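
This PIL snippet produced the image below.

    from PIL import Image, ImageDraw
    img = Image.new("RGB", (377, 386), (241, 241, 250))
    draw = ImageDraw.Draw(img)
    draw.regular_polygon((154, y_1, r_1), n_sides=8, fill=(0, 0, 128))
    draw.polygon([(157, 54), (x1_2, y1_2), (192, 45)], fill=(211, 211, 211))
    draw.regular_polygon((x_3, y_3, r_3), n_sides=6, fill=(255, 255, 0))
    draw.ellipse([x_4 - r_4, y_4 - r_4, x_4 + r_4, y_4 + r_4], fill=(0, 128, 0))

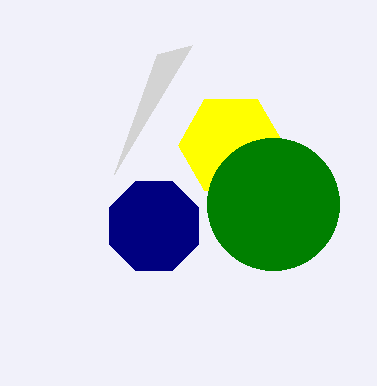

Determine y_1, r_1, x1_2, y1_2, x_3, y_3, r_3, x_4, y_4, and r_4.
y_1 = 226, r_1 = 48, x1_2 = 114, y1_2 = 174, x_3 = 231, y_3 = 145, r_3 = 53, x_4 = 273, y_4 = 204, r_4 = 66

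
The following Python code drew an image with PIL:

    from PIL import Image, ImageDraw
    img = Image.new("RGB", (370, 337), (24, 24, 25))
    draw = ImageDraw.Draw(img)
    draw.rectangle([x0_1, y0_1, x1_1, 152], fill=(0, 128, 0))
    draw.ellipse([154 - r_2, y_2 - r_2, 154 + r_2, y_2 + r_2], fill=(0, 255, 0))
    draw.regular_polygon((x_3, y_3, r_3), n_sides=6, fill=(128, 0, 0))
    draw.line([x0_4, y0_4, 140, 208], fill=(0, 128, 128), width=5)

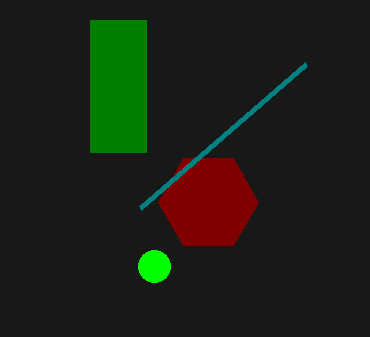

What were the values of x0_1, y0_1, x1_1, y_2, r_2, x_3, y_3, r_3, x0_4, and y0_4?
x0_1 = 90; y0_1 = 20; x1_1 = 146; y_2 = 266; r_2 = 16; x_3 = 208; y_3 = 202; r_3 = 50; x0_4 = 306; y0_4 = 64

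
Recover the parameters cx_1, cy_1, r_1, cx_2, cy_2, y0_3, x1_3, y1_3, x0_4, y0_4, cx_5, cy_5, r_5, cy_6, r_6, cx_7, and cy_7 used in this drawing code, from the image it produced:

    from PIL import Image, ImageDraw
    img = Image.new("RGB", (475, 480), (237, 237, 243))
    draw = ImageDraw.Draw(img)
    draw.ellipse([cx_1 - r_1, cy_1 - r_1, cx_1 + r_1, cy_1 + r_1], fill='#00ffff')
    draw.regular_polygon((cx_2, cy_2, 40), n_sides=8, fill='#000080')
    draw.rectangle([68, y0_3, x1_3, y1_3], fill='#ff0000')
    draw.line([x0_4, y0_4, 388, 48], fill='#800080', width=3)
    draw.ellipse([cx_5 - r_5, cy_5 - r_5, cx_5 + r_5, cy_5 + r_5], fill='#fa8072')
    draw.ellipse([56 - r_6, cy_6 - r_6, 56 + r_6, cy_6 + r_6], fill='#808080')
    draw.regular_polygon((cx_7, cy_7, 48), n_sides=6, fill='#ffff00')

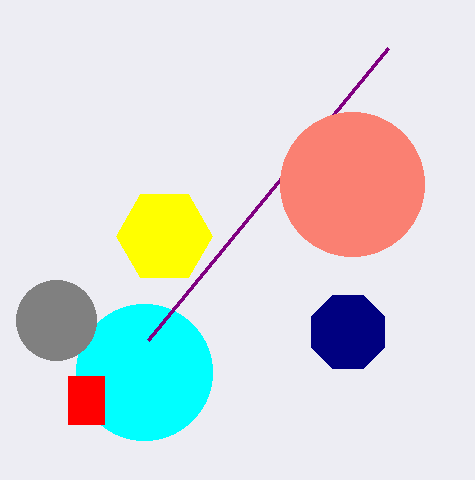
cx_1 = 144, cy_1 = 372, r_1 = 68, cx_2 = 348, cy_2 = 332, y0_3 = 376, x1_3 = 104, y1_3 = 424, x0_4 = 148, y0_4 = 340, cx_5 = 352, cy_5 = 184, r_5 = 72, cy_6 = 320, r_6 = 40, cx_7 = 164, cy_7 = 236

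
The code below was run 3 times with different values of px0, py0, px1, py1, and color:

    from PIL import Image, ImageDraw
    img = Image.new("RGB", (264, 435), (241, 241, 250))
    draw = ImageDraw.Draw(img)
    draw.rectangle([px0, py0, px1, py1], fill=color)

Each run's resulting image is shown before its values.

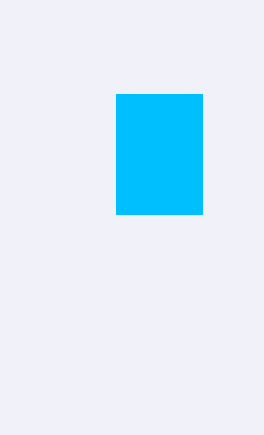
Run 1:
px0 = 116
py0 = 94
px1 = 202
py1 = 214
color = 'deepskyblue'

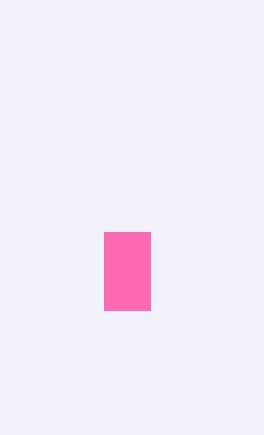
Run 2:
px0 = 104; py0 = 232; px1 = 150; py1 = 310; color = 'hotpink'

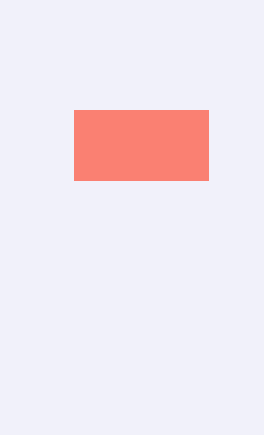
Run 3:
px0 = 74
py0 = 110
px1 = 208
py1 = 180
color = 'salmon'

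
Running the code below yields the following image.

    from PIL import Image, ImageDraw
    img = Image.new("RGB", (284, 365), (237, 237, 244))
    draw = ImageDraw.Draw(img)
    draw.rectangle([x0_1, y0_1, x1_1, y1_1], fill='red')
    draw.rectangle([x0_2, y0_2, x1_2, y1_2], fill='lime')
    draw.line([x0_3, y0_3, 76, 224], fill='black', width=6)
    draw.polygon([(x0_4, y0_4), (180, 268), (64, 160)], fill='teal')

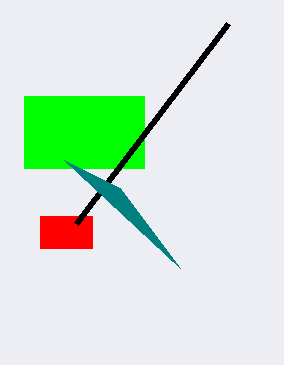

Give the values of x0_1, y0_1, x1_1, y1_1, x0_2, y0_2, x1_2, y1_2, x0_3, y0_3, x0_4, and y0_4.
x0_1 = 40; y0_1 = 216; x1_1 = 92; y1_1 = 248; x0_2 = 24; y0_2 = 96; x1_2 = 144; y1_2 = 168; x0_3 = 228; y0_3 = 24; x0_4 = 120; y0_4 = 188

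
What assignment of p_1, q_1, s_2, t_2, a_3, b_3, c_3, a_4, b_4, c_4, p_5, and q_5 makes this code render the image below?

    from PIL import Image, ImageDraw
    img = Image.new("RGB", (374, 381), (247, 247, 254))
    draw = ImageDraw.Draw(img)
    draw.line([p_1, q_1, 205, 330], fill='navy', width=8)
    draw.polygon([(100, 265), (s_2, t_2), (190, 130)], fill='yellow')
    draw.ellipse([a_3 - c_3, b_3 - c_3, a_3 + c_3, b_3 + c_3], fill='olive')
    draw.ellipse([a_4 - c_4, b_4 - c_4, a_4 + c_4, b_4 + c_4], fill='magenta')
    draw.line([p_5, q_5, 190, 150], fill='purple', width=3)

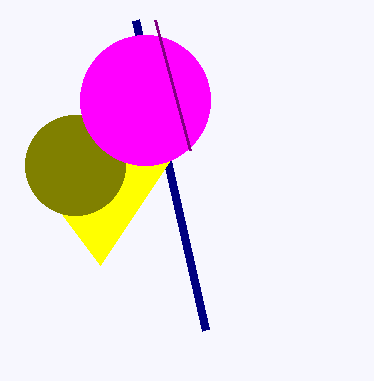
p_1 = 135
q_1 = 20
s_2 = 25
t_2 = 165
a_3 = 75
b_3 = 165
c_3 = 50
a_4 = 145
b_4 = 100
c_4 = 65
p_5 = 155
q_5 = 20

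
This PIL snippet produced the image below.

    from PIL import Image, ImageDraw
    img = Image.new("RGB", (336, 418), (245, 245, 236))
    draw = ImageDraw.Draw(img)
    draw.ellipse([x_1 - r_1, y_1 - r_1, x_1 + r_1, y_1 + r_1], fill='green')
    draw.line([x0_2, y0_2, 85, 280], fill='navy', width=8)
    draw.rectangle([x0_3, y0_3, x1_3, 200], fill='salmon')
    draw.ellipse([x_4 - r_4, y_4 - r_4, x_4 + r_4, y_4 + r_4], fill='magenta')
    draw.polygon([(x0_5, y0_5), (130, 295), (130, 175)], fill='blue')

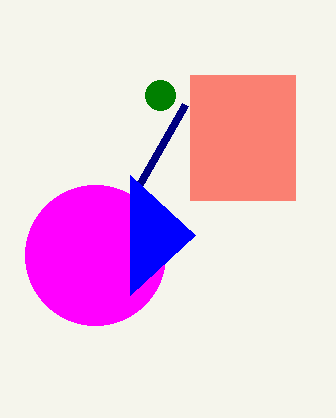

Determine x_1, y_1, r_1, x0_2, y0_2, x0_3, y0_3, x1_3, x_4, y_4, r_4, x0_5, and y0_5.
x_1 = 160; y_1 = 95; r_1 = 15; x0_2 = 185; y0_2 = 105; x0_3 = 190; y0_3 = 75; x1_3 = 295; x_4 = 95; y_4 = 255; r_4 = 70; x0_5 = 195; y0_5 = 235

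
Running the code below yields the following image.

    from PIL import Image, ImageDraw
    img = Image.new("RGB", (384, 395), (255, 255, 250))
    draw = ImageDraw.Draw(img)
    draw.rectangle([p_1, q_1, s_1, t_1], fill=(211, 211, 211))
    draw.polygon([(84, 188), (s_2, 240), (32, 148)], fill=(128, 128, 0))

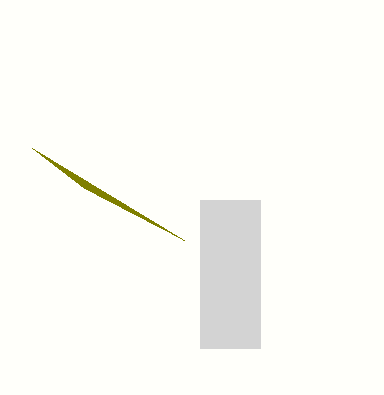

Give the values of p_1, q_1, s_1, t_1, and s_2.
p_1 = 200, q_1 = 200, s_1 = 260, t_1 = 348, s_2 = 184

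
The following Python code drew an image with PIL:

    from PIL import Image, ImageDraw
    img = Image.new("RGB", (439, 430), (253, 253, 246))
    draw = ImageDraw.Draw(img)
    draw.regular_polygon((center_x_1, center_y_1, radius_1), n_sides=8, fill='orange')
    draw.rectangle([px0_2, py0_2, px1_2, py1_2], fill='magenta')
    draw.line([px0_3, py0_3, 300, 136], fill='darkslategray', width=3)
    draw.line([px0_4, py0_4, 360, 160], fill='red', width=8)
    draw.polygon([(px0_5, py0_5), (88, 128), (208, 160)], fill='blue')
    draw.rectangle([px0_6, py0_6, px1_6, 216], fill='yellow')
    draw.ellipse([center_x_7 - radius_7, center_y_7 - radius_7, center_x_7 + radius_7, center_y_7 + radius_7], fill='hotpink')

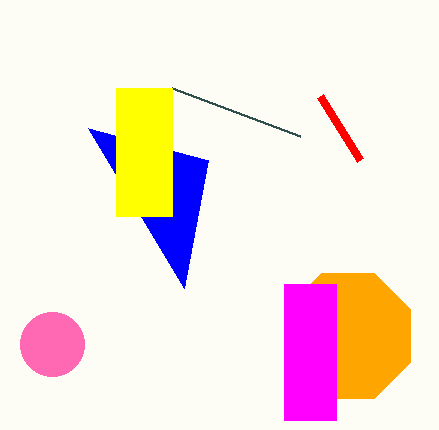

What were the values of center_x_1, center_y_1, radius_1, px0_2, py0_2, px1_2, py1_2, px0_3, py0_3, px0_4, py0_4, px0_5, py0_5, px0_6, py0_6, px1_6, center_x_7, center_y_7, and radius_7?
center_x_1 = 348; center_y_1 = 336; radius_1 = 68; px0_2 = 284; py0_2 = 284; px1_2 = 336; py1_2 = 420; px0_3 = 172; py0_3 = 88; px0_4 = 320; py0_4 = 96; px0_5 = 184; py0_5 = 288; px0_6 = 116; py0_6 = 88; px1_6 = 172; center_x_7 = 52; center_y_7 = 344; radius_7 = 32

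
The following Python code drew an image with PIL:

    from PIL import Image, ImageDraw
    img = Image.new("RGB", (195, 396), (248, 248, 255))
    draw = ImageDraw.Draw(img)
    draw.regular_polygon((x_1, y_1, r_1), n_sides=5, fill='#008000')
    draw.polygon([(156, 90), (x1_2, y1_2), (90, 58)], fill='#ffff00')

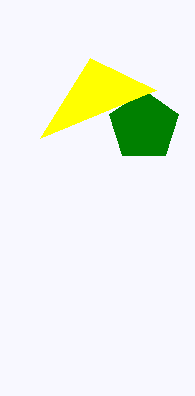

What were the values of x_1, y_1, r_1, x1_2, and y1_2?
x_1 = 144; y_1 = 126; r_1 = 36; x1_2 = 40; y1_2 = 138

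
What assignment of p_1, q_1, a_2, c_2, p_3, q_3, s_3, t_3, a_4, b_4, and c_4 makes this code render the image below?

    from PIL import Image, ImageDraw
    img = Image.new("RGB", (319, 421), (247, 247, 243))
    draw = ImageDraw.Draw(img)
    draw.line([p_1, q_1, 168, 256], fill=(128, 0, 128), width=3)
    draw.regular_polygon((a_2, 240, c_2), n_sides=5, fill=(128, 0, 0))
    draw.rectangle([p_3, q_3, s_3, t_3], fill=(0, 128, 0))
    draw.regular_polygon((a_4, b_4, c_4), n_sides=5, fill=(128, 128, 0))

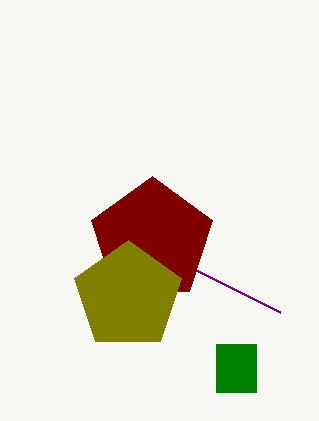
p_1 = 280; q_1 = 312; a_2 = 152; c_2 = 64; p_3 = 216; q_3 = 344; s_3 = 256; t_3 = 392; a_4 = 128; b_4 = 296; c_4 = 56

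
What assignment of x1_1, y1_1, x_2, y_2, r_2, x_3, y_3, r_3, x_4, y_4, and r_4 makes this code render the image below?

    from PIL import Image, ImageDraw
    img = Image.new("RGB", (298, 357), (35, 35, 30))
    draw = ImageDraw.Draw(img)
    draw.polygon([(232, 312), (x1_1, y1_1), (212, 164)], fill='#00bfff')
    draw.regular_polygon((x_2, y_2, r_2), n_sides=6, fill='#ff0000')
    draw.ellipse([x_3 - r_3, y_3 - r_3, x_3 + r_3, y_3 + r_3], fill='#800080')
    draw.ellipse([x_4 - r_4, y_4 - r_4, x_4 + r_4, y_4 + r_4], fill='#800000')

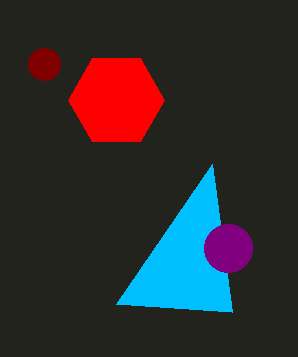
x1_1 = 116
y1_1 = 304
x_2 = 116
y_2 = 100
r_2 = 48
x_3 = 228
y_3 = 248
r_3 = 24
x_4 = 44
y_4 = 64
r_4 = 16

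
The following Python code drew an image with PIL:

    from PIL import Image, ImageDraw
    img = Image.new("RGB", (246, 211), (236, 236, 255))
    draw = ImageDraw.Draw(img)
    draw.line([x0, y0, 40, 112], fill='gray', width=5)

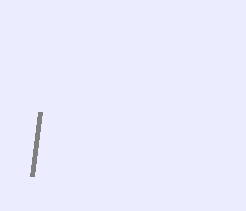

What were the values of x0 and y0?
x0 = 32, y0 = 176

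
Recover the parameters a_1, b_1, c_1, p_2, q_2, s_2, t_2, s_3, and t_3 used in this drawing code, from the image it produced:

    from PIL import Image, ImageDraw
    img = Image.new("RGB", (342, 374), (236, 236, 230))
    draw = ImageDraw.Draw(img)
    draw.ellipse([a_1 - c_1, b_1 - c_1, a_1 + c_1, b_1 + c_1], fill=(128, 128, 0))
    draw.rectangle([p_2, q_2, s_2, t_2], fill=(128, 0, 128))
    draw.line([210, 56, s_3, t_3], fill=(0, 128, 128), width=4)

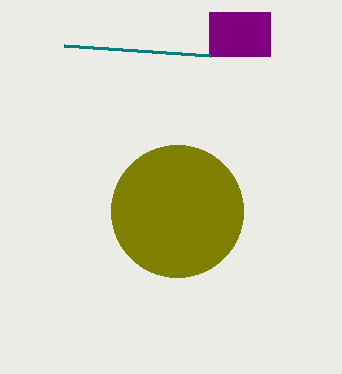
a_1 = 177, b_1 = 211, c_1 = 66, p_2 = 209, q_2 = 12, s_2 = 270, t_2 = 56, s_3 = 64, t_3 = 46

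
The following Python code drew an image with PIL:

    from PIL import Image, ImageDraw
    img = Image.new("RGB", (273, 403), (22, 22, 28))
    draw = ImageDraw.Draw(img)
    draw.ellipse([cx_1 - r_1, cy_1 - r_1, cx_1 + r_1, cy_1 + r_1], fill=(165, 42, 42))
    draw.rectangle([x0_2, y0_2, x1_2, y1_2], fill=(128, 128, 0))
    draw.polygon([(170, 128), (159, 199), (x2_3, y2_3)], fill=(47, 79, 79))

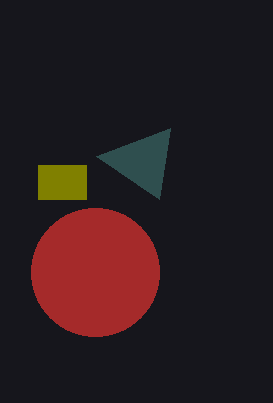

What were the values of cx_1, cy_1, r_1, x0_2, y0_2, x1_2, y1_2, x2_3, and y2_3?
cx_1 = 95; cy_1 = 272; r_1 = 64; x0_2 = 38; y0_2 = 165; x1_2 = 86; y1_2 = 199; x2_3 = 96; y2_3 = 156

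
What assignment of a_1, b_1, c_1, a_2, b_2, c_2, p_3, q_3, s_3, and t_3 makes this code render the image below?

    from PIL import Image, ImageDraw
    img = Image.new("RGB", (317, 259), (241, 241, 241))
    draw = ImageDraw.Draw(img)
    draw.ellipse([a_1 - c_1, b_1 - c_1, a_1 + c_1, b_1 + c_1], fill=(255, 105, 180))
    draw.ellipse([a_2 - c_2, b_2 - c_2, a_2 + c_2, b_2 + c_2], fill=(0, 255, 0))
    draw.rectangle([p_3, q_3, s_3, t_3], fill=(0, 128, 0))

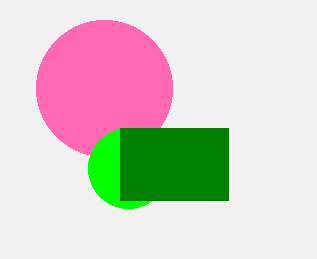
a_1 = 104, b_1 = 88, c_1 = 68, a_2 = 128, b_2 = 168, c_2 = 40, p_3 = 120, q_3 = 128, s_3 = 228, t_3 = 200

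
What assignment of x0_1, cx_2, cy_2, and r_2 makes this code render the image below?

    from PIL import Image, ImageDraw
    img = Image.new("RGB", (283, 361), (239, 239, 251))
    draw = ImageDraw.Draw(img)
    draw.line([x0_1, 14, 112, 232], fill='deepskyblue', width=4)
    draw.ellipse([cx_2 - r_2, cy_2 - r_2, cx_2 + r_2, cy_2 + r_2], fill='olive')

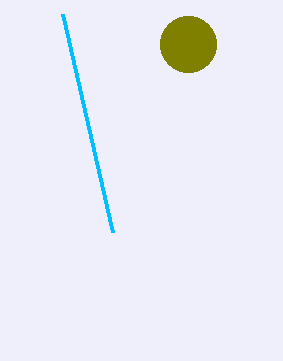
x0_1 = 62
cx_2 = 188
cy_2 = 44
r_2 = 28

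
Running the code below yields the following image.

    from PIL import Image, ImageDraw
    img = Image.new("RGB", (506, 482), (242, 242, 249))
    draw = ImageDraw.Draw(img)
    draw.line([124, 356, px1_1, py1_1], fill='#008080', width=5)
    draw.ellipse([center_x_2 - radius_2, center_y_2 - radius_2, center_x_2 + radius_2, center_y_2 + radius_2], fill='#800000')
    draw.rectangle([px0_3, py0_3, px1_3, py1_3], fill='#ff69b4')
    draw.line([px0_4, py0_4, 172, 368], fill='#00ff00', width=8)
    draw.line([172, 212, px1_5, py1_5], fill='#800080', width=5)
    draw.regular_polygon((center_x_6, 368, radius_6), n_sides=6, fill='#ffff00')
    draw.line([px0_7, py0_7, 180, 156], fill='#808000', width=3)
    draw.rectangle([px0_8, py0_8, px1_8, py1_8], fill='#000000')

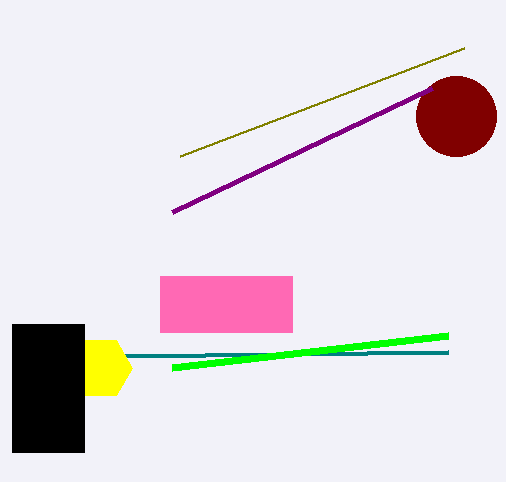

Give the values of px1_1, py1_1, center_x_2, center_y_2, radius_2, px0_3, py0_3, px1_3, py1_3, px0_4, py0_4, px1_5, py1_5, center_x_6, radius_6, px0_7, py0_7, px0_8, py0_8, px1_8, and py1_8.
px1_1 = 448; py1_1 = 352; center_x_2 = 456; center_y_2 = 116; radius_2 = 40; px0_3 = 160; py0_3 = 276; px1_3 = 292; py1_3 = 332; px0_4 = 448; py0_4 = 336; px1_5 = 432; py1_5 = 88; center_x_6 = 100; radius_6 = 32; px0_7 = 464; py0_7 = 48; px0_8 = 12; py0_8 = 324; px1_8 = 84; py1_8 = 452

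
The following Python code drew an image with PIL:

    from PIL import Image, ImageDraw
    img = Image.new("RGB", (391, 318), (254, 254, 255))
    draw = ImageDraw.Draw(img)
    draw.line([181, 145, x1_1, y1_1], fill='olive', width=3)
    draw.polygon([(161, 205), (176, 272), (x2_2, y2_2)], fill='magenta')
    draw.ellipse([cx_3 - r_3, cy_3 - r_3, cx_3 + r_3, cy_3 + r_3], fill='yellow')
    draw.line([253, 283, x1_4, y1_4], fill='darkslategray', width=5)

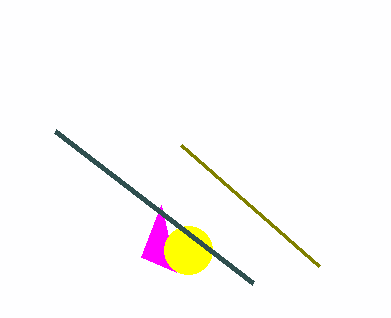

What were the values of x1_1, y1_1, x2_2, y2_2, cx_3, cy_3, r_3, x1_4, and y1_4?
x1_1 = 319; y1_1 = 266; x2_2 = 141; y2_2 = 257; cx_3 = 188; cy_3 = 250; r_3 = 24; x1_4 = 55; y1_4 = 131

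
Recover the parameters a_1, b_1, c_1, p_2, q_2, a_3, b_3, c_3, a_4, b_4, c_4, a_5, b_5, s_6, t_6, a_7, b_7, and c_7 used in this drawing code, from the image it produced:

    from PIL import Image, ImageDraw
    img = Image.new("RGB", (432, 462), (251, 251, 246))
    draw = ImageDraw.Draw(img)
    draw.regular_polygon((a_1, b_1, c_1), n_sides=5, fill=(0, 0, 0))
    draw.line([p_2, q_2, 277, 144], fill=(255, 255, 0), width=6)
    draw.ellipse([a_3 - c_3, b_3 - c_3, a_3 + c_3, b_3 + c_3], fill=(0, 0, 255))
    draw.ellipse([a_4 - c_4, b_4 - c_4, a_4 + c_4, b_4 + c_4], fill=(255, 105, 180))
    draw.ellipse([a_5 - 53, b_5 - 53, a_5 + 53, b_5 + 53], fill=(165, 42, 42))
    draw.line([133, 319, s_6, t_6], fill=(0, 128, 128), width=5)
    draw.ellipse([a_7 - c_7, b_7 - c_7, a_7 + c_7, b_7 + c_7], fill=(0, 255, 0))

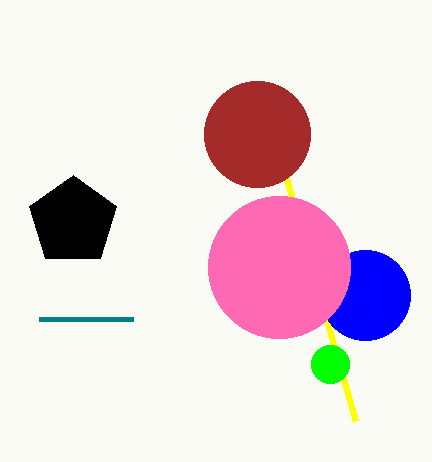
a_1 = 73
b_1 = 221
c_1 = 46
p_2 = 356
q_2 = 421
a_3 = 365
b_3 = 295
c_3 = 45
a_4 = 279
b_4 = 267
c_4 = 71
a_5 = 257
b_5 = 134
s_6 = 39
t_6 = 319
a_7 = 330
b_7 = 364
c_7 = 19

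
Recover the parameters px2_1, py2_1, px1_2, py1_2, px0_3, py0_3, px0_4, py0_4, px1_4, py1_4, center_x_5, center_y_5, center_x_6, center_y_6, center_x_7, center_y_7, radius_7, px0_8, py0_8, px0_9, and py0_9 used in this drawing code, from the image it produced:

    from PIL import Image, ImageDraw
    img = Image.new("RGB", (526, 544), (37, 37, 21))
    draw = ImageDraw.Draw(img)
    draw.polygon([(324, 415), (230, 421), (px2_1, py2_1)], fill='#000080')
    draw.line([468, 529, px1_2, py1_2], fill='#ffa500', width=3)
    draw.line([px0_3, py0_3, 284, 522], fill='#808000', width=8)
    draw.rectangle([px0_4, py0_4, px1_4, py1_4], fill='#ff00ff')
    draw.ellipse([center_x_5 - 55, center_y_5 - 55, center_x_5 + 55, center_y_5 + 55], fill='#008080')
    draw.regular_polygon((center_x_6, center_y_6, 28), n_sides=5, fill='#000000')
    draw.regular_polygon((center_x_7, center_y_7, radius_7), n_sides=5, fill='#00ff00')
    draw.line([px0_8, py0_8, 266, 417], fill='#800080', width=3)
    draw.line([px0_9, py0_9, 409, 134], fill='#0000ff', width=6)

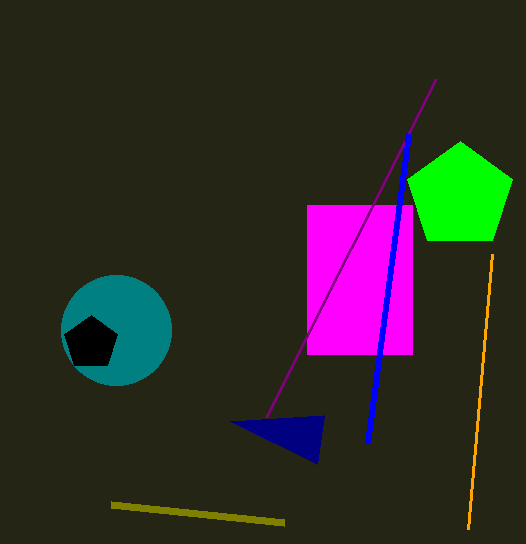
px2_1 = 317, py2_1 = 464, px1_2 = 492, py1_2 = 254, px0_3 = 111, py0_3 = 504, px0_4 = 307, py0_4 = 205, px1_4 = 412, py1_4 = 354, center_x_5 = 116, center_y_5 = 330, center_x_6 = 91, center_y_6 = 343, center_x_7 = 460, center_y_7 = 196, radius_7 = 55, px0_8 = 436, py0_8 = 79, px0_9 = 368, py0_9 = 443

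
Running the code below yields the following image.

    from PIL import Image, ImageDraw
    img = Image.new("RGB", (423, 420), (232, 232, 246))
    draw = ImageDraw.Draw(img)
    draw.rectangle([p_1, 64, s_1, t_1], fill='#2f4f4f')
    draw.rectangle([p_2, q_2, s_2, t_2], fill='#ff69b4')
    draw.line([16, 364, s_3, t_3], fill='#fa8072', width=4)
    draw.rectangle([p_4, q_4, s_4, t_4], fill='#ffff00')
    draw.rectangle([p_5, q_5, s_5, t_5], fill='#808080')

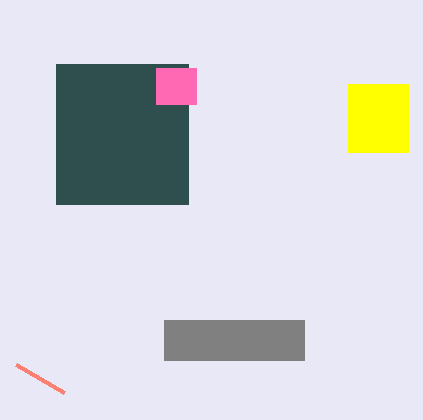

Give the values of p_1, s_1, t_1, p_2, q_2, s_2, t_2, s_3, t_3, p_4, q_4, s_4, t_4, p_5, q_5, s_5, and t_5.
p_1 = 56; s_1 = 188; t_1 = 204; p_2 = 156; q_2 = 68; s_2 = 196; t_2 = 104; s_3 = 64; t_3 = 392; p_4 = 348; q_4 = 84; s_4 = 408; t_4 = 152; p_5 = 164; q_5 = 320; s_5 = 304; t_5 = 360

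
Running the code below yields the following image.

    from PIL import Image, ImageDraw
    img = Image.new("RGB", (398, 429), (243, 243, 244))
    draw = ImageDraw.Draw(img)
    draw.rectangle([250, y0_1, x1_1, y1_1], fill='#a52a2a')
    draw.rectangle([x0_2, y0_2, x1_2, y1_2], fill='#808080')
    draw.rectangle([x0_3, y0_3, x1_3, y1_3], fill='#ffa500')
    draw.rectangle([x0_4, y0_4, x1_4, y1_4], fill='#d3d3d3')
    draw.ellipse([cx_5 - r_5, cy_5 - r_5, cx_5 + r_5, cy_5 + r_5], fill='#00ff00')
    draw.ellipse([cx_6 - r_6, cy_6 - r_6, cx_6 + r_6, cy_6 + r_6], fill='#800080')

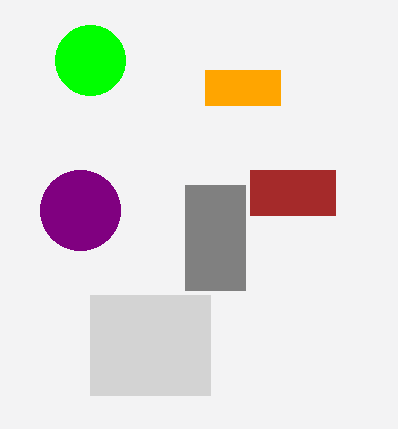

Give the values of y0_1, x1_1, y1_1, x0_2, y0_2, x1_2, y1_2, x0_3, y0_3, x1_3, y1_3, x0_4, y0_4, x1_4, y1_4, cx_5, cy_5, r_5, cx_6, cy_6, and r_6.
y0_1 = 170
x1_1 = 335
y1_1 = 215
x0_2 = 185
y0_2 = 185
x1_2 = 245
y1_2 = 290
x0_3 = 205
y0_3 = 70
x1_3 = 280
y1_3 = 105
x0_4 = 90
y0_4 = 295
x1_4 = 210
y1_4 = 395
cx_5 = 90
cy_5 = 60
r_5 = 35
cx_6 = 80
cy_6 = 210
r_6 = 40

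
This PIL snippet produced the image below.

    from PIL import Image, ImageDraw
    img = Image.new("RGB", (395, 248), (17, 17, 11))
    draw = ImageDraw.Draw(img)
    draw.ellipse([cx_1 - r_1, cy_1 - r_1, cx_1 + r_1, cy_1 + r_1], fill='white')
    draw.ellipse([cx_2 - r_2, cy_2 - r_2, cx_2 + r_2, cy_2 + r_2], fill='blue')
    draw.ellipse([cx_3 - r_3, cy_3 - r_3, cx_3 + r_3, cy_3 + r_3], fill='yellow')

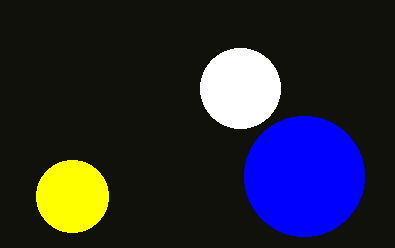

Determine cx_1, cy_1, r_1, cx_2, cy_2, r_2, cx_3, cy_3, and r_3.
cx_1 = 240; cy_1 = 88; r_1 = 40; cx_2 = 304; cy_2 = 176; r_2 = 60; cx_3 = 72; cy_3 = 196; r_3 = 36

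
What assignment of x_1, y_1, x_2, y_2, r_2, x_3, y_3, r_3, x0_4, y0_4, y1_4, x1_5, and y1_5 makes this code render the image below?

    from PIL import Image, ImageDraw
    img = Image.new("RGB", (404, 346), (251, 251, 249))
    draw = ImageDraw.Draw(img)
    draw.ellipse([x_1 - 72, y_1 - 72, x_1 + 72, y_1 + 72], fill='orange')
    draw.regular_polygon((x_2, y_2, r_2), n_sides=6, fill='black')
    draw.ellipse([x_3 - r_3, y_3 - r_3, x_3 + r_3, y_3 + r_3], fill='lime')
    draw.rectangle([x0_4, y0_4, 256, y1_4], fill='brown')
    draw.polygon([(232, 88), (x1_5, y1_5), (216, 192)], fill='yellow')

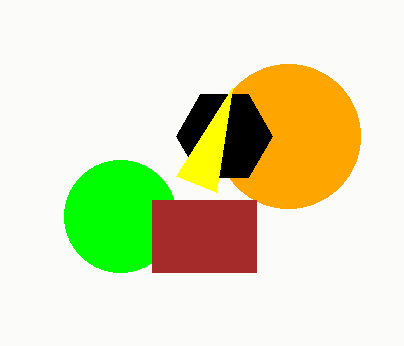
x_1 = 288, y_1 = 136, x_2 = 224, y_2 = 136, r_2 = 48, x_3 = 120, y_3 = 216, r_3 = 56, x0_4 = 152, y0_4 = 200, y1_4 = 272, x1_5 = 176, y1_5 = 176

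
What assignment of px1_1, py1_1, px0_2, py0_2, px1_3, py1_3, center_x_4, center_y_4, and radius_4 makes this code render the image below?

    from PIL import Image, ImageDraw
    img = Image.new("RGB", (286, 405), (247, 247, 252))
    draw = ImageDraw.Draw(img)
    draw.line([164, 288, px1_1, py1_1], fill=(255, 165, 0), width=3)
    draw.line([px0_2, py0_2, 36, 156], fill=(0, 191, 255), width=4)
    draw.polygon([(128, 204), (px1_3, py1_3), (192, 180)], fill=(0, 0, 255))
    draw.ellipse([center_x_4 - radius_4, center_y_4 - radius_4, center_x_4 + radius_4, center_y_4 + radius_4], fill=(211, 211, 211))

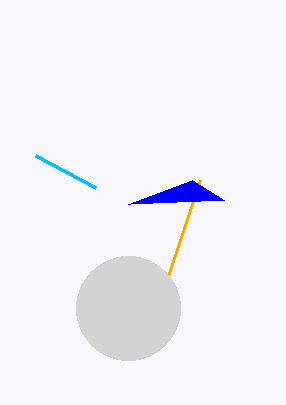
px1_1 = 200
py1_1 = 180
px0_2 = 96
py0_2 = 188
px1_3 = 224
py1_3 = 200
center_x_4 = 128
center_y_4 = 308
radius_4 = 52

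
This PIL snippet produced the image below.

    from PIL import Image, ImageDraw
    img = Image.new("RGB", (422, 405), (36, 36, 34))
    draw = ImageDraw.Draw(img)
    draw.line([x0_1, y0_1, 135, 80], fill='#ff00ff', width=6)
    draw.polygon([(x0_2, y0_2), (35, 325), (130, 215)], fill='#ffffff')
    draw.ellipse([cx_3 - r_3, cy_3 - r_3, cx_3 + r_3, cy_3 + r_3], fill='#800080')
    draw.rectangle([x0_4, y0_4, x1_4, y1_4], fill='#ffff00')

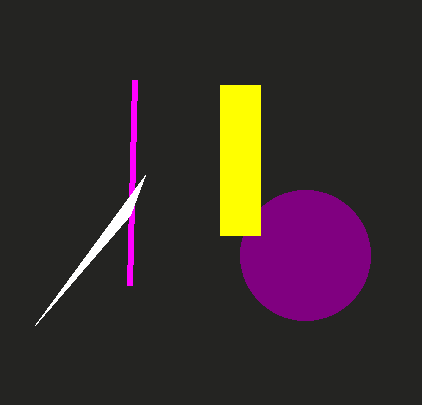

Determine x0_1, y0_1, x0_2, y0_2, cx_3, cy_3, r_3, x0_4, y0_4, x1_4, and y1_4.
x0_1 = 130; y0_1 = 285; x0_2 = 145; y0_2 = 175; cx_3 = 305; cy_3 = 255; r_3 = 65; x0_4 = 220; y0_4 = 85; x1_4 = 260; y1_4 = 235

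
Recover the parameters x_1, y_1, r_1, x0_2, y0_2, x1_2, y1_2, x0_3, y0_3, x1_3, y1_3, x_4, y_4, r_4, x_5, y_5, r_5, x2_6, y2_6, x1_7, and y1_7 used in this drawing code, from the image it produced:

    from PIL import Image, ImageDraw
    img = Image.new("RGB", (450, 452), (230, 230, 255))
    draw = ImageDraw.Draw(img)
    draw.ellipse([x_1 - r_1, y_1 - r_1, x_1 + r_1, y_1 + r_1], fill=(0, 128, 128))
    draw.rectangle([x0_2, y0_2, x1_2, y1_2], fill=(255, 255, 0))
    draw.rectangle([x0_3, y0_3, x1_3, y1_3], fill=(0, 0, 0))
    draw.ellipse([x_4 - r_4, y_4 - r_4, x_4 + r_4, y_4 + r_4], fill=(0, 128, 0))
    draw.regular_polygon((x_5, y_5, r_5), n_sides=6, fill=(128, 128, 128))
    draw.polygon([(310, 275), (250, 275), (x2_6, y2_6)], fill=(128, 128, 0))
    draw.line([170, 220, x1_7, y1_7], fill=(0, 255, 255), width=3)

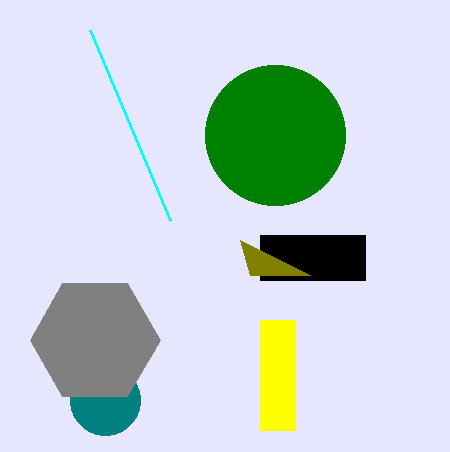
x_1 = 105, y_1 = 400, r_1 = 35, x0_2 = 260, y0_2 = 320, x1_2 = 295, y1_2 = 430, x0_3 = 260, y0_3 = 235, x1_3 = 365, y1_3 = 280, x_4 = 275, y_4 = 135, r_4 = 70, x_5 = 95, y_5 = 340, r_5 = 65, x2_6 = 240, y2_6 = 240, x1_7 = 90, y1_7 = 30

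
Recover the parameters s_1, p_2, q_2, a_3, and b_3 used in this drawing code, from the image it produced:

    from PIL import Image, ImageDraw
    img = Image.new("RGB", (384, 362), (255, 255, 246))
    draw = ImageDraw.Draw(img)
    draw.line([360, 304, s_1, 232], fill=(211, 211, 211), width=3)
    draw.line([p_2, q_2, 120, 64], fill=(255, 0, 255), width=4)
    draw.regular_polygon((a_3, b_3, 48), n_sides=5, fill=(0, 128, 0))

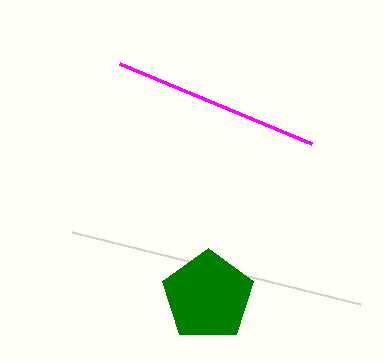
s_1 = 72; p_2 = 312; q_2 = 144; a_3 = 208; b_3 = 296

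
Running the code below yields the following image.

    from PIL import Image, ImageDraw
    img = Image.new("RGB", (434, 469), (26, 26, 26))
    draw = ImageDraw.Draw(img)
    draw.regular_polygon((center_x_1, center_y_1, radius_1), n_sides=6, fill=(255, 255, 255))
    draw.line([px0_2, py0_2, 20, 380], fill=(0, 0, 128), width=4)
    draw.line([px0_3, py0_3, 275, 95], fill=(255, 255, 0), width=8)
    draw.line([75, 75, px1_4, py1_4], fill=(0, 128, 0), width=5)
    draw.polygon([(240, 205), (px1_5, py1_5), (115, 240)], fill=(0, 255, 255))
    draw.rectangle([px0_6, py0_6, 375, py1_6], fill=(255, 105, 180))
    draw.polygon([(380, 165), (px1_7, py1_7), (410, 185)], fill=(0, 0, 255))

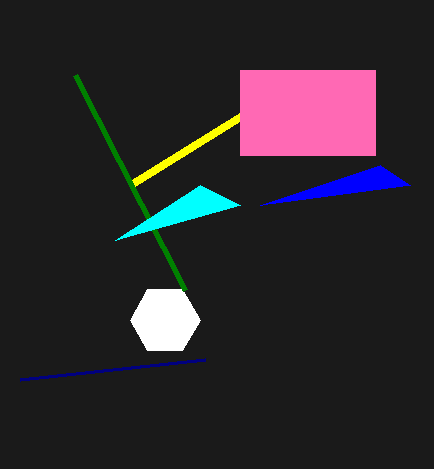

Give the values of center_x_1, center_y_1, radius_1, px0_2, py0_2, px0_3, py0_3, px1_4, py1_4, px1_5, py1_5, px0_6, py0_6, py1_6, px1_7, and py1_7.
center_x_1 = 165
center_y_1 = 320
radius_1 = 35
px0_2 = 205
py0_2 = 360
px0_3 = 130
py0_3 = 185
px1_4 = 185
py1_4 = 290
px1_5 = 200
py1_5 = 185
px0_6 = 240
py0_6 = 70
py1_6 = 155
px1_7 = 260
py1_7 = 205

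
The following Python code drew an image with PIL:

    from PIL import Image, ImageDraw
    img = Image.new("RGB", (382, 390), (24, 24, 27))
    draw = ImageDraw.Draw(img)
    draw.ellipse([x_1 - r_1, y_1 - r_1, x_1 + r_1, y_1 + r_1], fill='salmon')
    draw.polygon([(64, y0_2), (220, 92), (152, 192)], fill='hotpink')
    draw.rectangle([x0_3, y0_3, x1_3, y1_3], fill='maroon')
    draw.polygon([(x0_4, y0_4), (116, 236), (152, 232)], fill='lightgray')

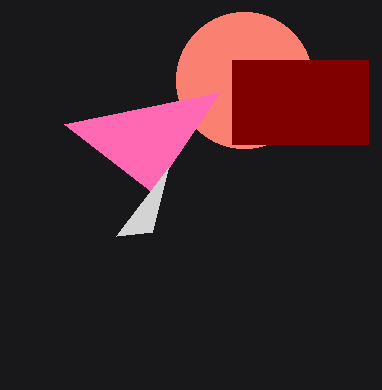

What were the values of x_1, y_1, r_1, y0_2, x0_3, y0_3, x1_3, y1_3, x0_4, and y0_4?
x_1 = 244, y_1 = 80, r_1 = 68, y0_2 = 124, x0_3 = 232, y0_3 = 60, x1_3 = 368, y1_3 = 144, x0_4 = 168, y0_4 = 168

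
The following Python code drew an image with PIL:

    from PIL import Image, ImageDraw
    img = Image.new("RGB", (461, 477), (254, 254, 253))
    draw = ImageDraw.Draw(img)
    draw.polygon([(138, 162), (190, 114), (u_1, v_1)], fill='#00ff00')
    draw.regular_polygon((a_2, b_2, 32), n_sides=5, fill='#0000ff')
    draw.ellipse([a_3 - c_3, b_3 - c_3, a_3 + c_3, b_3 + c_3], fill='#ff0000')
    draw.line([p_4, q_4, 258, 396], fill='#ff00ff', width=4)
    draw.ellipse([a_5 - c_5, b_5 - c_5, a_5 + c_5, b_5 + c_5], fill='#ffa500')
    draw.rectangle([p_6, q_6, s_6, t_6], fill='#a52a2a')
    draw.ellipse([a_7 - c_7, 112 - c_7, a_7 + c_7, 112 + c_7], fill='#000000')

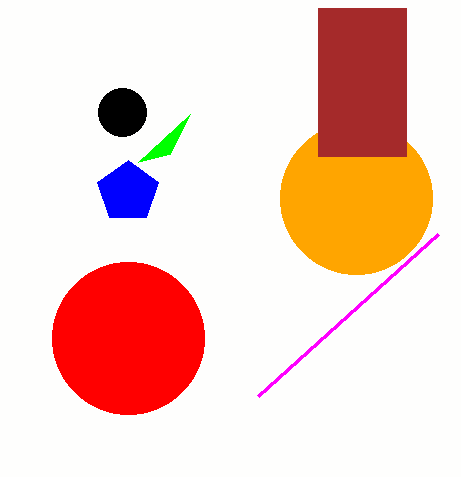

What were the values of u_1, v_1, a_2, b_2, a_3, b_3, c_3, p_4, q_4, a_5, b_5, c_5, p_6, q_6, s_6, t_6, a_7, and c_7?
u_1 = 170
v_1 = 154
a_2 = 128
b_2 = 192
a_3 = 128
b_3 = 338
c_3 = 76
p_4 = 438
q_4 = 234
a_5 = 356
b_5 = 198
c_5 = 76
p_6 = 318
q_6 = 8
s_6 = 406
t_6 = 156
a_7 = 122
c_7 = 24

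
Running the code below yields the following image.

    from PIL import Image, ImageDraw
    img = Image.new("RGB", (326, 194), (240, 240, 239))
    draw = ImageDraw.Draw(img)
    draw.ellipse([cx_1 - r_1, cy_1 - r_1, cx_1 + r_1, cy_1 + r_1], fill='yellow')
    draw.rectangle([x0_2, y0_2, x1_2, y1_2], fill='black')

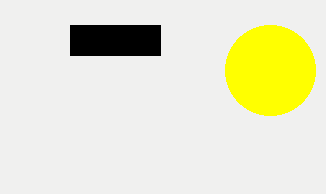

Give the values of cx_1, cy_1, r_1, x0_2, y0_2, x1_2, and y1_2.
cx_1 = 270; cy_1 = 70; r_1 = 45; x0_2 = 70; y0_2 = 25; x1_2 = 160; y1_2 = 55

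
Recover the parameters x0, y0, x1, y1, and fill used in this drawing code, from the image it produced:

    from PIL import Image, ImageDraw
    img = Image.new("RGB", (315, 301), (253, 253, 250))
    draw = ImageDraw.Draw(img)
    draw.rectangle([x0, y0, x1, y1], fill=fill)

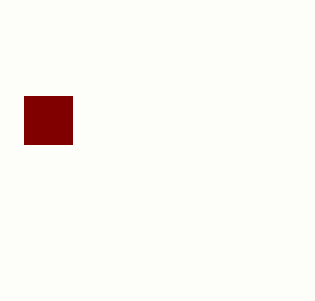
x0 = 24
y0 = 96
x1 = 72
y1 = 144
fill = 'maroon'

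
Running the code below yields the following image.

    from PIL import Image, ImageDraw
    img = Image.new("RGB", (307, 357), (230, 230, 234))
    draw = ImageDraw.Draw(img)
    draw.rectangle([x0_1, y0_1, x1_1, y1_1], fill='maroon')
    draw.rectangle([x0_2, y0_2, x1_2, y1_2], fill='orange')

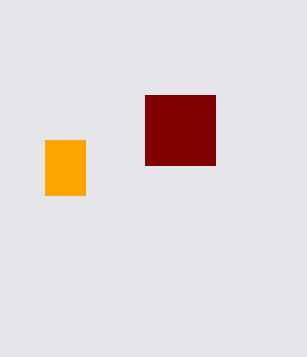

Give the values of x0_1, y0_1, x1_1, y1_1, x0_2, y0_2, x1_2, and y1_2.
x0_1 = 145, y0_1 = 95, x1_1 = 215, y1_1 = 165, x0_2 = 45, y0_2 = 140, x1_2 = 85, y1_2 = 195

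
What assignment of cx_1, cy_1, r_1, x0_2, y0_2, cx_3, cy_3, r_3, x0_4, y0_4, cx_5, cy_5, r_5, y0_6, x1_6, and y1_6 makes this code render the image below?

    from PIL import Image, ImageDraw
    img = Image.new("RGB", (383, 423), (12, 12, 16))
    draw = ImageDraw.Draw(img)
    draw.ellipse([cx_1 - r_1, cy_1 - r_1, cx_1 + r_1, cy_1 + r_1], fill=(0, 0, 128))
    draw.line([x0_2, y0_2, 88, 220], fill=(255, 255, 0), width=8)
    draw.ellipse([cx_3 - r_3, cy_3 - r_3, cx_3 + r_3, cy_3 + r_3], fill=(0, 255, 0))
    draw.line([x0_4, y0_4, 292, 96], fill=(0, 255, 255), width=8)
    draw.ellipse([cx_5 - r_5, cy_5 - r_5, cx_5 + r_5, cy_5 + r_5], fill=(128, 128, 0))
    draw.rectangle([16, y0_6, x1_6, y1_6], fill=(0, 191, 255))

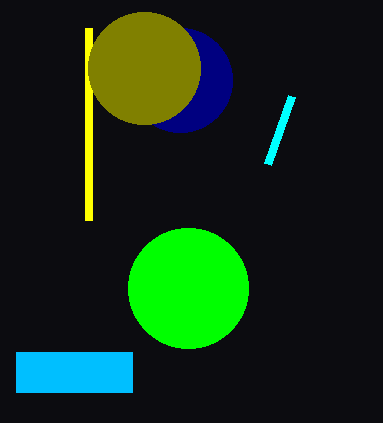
cx_1 = 180
cy_1 = 80
r_1 = 52
x0_2 = 88
y0_2 = 28
cx_3 = 188
cy_3 = 288
r_3 = 60
x0_4 = 268
y0_4 = 164
cx_5 = 144
cy_5 = 68
r_5 = 56
y0_6 = 352
x1_6 = 132
y1_6 = 392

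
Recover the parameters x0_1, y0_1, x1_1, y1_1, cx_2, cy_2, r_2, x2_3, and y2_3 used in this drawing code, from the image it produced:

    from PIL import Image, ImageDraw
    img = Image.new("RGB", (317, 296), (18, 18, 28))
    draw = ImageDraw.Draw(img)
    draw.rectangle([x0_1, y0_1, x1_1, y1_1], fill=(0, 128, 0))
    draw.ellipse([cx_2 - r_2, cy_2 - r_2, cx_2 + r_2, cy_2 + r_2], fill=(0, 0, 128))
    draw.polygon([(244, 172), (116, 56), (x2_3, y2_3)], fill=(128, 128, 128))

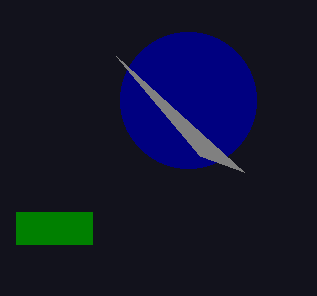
x0_1 = 16; y0_1 = 212; x1_1 = 92; y1_1 = 244; cx_2 = 188; cy_2 = 100; r_2 = 68; x2_3 = 200; y2_3 = 156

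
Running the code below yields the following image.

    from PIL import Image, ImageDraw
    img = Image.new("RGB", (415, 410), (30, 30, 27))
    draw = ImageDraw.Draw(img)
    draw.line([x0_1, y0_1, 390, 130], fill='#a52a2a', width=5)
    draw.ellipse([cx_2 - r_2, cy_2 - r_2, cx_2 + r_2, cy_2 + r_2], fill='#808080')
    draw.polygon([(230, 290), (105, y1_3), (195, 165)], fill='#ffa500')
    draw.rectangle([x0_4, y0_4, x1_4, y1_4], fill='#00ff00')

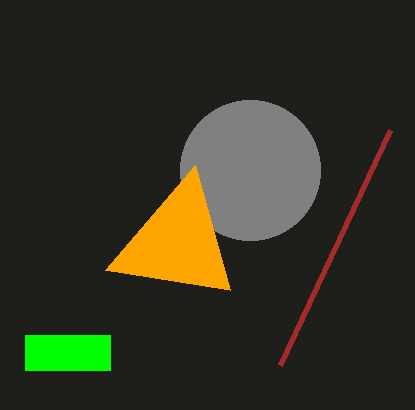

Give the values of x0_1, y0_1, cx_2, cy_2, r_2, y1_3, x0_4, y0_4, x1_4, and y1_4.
x0_1 = 280
y0_1 = 365
cx_2 = 250
cy_2 = 170
r_2 = 70
y1_3 = 270
x0_4 = 25
y0_4 = 335
x1_4 = 110
y1_4 = 370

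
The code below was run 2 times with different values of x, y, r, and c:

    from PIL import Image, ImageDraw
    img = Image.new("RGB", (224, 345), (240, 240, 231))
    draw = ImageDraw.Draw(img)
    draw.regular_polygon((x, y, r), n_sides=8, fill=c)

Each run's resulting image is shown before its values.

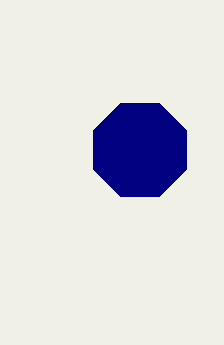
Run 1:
x = 140, y = 150, r = 50, c = 'navy'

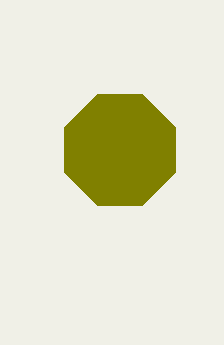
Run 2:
x = 120
y = 150
r = 60
c = 'olive'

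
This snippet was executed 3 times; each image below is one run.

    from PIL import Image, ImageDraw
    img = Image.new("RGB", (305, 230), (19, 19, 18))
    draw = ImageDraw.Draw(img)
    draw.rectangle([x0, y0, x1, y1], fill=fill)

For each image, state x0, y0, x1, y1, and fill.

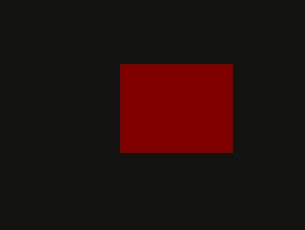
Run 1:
x0 = 120
y0 = 64
x1 = 232
y1 = 152
fill = 'maroon'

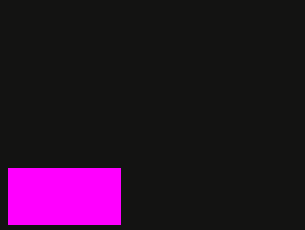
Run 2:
x0 = 8, y0 = 168, x1 = 120, y1 = 224, fill = 'magenta'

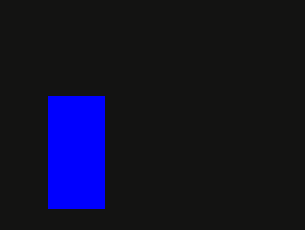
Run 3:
x0 = 48, y0 = 96, x1 = 104, y1 = 208, fill = 'blue'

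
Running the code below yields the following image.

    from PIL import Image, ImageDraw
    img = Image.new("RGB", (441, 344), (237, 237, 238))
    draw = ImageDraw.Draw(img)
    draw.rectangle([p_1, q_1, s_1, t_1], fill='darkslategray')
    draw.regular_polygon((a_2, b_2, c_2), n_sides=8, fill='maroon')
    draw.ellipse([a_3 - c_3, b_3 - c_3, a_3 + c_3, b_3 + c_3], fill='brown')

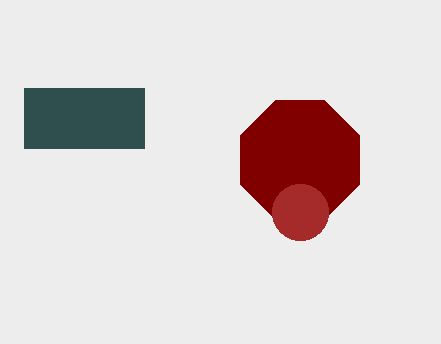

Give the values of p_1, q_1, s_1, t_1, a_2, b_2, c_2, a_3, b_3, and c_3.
p_1 = 24; q_1 = 88; s_1 = 144; t_1 = 148; a_2 = 300; b_2 = 160; c_2 = 64; a_3 = 300; b_3 = 212; c_3 = 28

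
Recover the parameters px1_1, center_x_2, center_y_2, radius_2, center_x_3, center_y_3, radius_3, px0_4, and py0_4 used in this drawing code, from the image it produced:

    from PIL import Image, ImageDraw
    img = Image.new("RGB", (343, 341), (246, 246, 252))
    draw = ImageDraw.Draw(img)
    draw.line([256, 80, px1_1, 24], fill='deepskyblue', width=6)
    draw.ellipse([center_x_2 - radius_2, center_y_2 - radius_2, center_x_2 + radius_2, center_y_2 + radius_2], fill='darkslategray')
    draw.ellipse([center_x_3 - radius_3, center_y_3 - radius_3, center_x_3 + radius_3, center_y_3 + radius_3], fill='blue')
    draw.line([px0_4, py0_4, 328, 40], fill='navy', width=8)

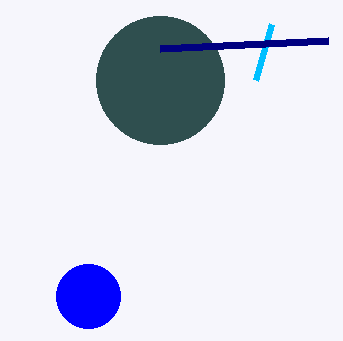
px1_1 = 272, center_x_2 = 160, center_y_2 = 80, radius_2 = 64, center_x_3 = 88, center_y_3 = 296, radius_3 = 32, px0_4 = 160, py0_4 = 48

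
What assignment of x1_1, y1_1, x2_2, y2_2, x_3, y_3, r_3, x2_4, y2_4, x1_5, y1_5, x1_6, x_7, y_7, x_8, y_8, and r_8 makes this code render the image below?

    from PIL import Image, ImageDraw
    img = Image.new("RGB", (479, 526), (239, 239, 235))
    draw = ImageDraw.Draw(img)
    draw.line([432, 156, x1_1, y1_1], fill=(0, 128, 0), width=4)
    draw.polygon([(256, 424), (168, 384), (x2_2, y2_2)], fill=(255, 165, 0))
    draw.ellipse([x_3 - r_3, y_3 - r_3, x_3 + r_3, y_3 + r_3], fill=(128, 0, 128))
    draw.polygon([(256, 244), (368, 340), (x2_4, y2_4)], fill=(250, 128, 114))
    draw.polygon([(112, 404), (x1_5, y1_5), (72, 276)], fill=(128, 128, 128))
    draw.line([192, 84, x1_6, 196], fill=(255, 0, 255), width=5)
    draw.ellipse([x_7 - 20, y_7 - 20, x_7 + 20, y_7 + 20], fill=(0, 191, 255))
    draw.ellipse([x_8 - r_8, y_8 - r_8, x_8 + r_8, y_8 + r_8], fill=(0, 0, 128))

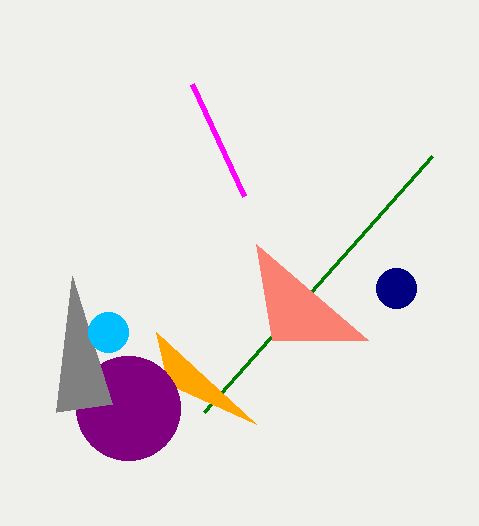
x1_1 = 204; y1_1 = 412; x2_2 = 156; y2_2 = 332; x_3 = 128; y_3 = 408; r_3 = 52; x2_4 = 272; y2_4 = 340; x1_5 = 56; y1_5 = 412; x1_6 = 244; x_7 = 108; y_7 = 332; x_8 = 396; y_8 = 288; r_8 = 20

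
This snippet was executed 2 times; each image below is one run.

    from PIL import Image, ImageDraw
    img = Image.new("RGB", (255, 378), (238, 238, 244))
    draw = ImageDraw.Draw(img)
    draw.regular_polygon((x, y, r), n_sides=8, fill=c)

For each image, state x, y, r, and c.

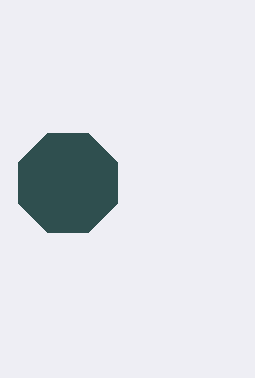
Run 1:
x = 68, y = 183, r = 54, c = 'darkslategray'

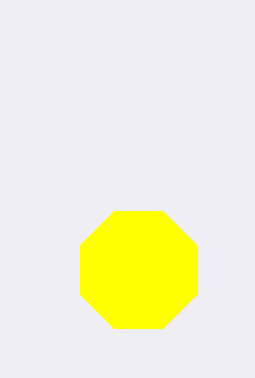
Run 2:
x = 139
y = 270
r = 63
c = 'yellow'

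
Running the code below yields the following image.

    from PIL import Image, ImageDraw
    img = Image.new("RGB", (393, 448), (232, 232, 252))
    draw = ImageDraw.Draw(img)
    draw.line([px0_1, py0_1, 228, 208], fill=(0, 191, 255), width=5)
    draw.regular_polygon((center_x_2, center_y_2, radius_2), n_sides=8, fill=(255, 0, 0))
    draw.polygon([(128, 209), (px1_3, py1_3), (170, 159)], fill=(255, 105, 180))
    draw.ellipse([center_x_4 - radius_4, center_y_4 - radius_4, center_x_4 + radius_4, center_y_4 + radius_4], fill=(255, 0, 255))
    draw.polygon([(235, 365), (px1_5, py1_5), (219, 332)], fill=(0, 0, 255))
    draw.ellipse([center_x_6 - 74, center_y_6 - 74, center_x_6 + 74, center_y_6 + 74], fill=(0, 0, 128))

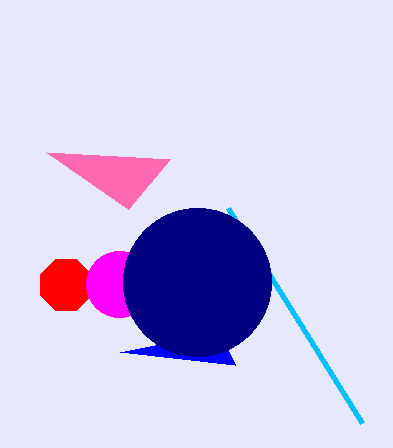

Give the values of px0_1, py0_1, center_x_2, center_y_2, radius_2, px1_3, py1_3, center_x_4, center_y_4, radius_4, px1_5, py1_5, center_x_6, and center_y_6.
px0_1 = 362, py0_1 = 423, center_x_2 = 66, center_y_2 = 285, radius_2 = 28, px1_3 = 46, py1_3 = 152, center_x_4 = 119, center_y_4 = 284, radius_4 = 33, px1_5 = 120, py1_5 = 352, center_x_6 = 197, center_y_6 = 282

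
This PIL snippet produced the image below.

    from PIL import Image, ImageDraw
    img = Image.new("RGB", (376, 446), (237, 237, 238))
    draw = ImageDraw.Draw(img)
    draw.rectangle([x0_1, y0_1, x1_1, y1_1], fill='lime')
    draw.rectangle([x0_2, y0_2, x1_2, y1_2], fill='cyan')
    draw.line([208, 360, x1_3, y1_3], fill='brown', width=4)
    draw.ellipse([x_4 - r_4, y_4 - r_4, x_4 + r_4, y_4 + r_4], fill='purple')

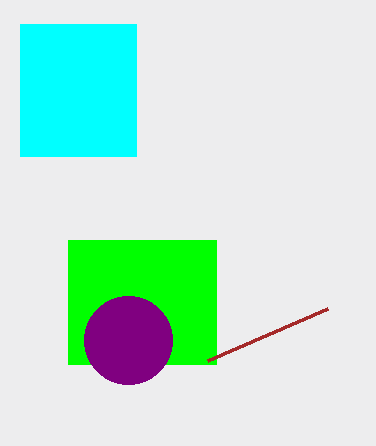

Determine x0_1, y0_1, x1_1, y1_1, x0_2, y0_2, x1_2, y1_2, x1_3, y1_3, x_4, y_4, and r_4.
x0_1 = 68
y0_1 = 240
x1_1 = 216
y1_1 = 364
x0_2 = 20
y0_2 = 24
x1_2 = 136
y1_2 = 156
x1_3 = 328
y1_3 = 308
x_4 = 128
y_4 = 340
r_4 = 44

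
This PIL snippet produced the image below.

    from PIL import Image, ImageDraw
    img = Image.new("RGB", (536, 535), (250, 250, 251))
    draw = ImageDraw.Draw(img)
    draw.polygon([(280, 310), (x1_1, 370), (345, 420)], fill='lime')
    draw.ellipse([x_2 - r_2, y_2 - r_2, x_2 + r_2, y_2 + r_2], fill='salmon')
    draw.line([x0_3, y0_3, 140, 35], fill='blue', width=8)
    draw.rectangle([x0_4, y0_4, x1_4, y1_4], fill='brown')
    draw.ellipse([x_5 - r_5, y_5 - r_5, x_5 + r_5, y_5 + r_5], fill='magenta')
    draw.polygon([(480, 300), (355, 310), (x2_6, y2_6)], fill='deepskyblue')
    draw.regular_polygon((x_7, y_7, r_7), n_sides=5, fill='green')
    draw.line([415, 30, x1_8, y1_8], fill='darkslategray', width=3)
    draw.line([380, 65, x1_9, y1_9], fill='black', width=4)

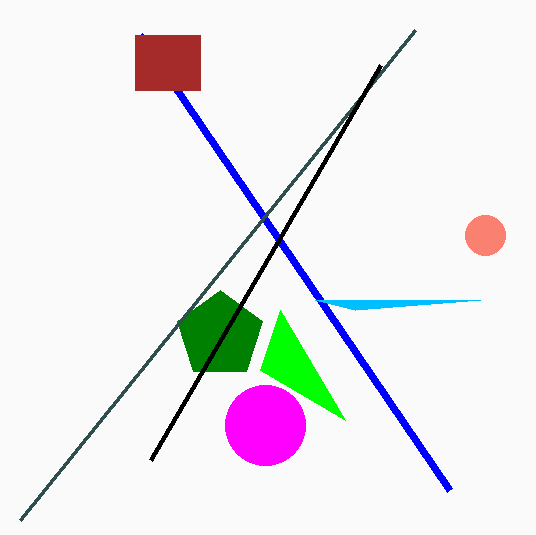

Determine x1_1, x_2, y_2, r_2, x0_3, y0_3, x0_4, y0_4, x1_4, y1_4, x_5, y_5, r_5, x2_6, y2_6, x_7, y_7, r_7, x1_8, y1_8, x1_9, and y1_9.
x1_1 = 260
x_2 = 485
y_2 = 235
r_2 = 20
x0_3 = 450
y0_3 = 490
x0_4 = 135
y0_4 = 35
x1_4 = 200
y1_4 = 90
x_5 = 265
y_5 = 425
r_5 = 40
x2_6 = 315
y2_6 = 300
x_7 = 220
y_7 = 335
r_7 = 45
x1_8 = 20
y1_8 = 520
x1_9 = 150
y1_9 = 460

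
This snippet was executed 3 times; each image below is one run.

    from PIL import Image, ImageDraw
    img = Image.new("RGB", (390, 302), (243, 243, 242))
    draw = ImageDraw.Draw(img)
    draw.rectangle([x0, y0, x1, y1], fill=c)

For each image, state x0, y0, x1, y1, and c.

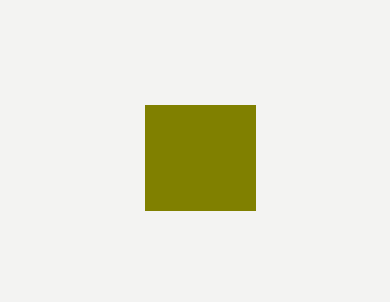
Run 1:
x0 = 145, y0 = 105, x1 = 255, y1 = 210, c = 'olive'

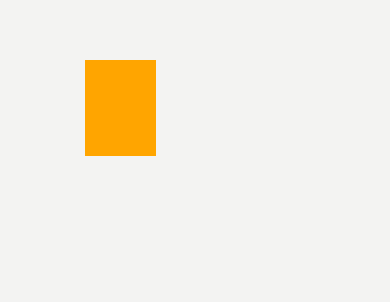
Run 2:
x0 = 85
y0 = 60
x1 = 155
y1 = 155
c = 'orange'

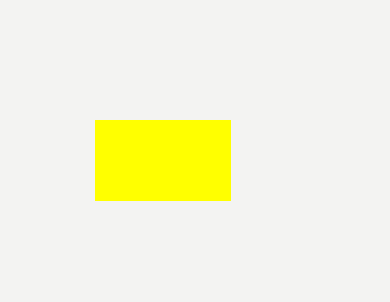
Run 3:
x0 = 95; y0 = 120; x1 = 230; y1 = 200; c = 'yellow'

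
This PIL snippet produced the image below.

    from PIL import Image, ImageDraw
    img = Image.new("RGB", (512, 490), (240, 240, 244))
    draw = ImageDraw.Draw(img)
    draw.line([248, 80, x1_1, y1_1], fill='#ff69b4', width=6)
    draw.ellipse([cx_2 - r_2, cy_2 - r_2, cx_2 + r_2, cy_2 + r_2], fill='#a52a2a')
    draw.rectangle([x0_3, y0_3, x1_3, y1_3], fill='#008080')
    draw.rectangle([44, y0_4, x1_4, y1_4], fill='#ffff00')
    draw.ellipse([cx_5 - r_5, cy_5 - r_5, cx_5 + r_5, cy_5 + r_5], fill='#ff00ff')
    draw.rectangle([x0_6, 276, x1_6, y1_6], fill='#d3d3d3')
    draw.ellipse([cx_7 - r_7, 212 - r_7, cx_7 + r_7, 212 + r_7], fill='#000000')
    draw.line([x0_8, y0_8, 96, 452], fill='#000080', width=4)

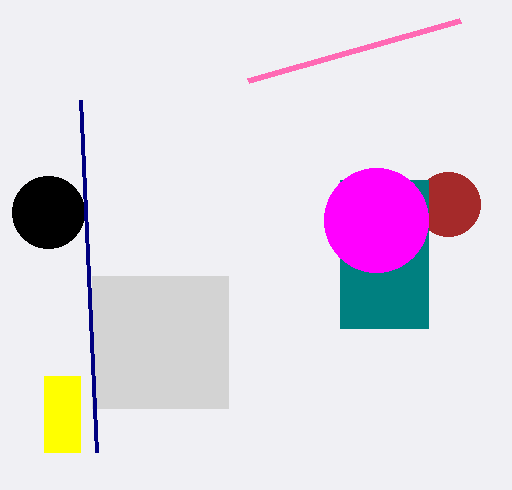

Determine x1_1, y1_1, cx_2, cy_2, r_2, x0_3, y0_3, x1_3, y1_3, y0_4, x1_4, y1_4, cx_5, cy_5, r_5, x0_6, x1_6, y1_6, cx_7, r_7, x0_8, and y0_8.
x1_1 = 460, y1_1 = 20, cx_2 = 448, cy_2 = 204, r_2 = 32, x0_3 = 340, y0_3 = 180, x1_3 = 428, y1_3 = 328, y0_4 = 376, x1_4 = 80, y1_4 = 452, cx_5 = 376, cy_5 = 220, r_5 = 52, x0_6 = 92, x1_6 = 228, y1_6 = 408, cx_7 = 48, r_7 = 36, x0_8 = 80, y0_8 = 100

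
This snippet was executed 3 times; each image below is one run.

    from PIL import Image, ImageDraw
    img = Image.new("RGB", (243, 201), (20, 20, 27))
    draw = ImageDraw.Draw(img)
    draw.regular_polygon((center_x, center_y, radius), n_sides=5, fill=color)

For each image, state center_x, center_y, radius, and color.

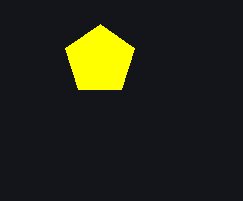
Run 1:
center_x = 100; center_y = 60; radius = 36; color = 'yellow'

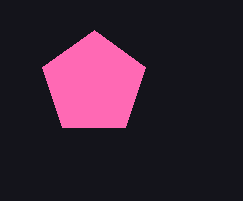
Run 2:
center_x = 94; center_y = 84; radius = 54; color = 'hotpink'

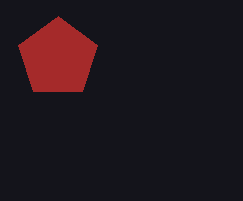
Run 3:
center_x = 58; center_y = 58; radius = 42; color = 'brown'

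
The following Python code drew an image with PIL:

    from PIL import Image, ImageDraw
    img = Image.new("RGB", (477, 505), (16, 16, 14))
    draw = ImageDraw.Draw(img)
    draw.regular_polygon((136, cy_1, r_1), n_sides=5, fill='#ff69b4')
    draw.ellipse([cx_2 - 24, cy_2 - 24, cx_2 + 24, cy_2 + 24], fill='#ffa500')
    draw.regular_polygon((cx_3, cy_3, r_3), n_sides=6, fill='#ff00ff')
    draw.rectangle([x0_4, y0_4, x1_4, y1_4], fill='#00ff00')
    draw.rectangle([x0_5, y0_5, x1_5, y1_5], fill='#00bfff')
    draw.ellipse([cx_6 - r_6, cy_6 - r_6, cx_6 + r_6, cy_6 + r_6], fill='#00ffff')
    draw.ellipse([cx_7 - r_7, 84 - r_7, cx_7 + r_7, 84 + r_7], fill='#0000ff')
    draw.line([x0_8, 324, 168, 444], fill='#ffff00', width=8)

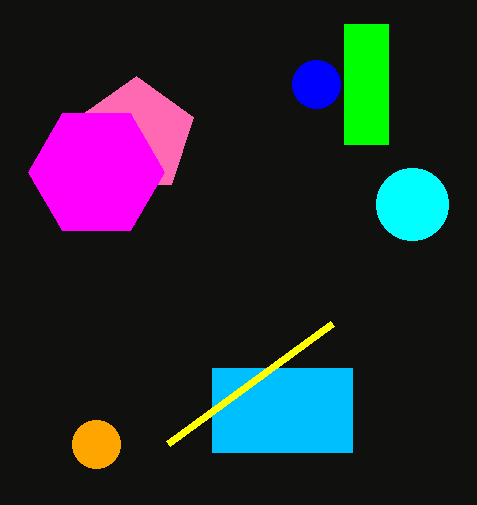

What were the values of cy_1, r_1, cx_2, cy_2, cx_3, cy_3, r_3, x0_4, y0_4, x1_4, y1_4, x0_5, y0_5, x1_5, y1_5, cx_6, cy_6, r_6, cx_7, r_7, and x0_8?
cy_1 = 136
r_1 = 60
cx_2 = 96
cy_2 = 444
cx_3 = 96
cy_3 = 172
r_3 = 68
x0_4 = 344
y0_4 = 24
x1_4 = 388
y1_4 = 144
x0_5 = 212
y0_5 = 368
x1_5 = 352
y1_5 = 452
cx_6 = 412
cy_6 = 204
r_6 = 36
cx_7 = 316
r_7 = 24
x0_8 = 332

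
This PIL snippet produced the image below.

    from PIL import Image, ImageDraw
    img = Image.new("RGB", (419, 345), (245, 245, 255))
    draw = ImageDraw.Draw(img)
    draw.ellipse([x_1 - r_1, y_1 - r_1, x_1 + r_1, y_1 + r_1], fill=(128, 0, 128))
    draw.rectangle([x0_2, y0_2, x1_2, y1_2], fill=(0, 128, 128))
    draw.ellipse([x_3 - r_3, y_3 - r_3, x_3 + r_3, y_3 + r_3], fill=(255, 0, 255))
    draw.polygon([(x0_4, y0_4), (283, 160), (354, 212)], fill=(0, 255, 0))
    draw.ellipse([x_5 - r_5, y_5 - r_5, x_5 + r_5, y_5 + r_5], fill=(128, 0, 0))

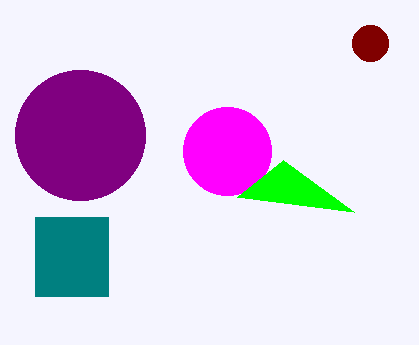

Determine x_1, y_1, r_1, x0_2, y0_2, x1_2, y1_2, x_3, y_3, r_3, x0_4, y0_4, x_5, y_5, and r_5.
x_1 = 80; y_1 = 135; r_1 = 65; x0_2 = 35; y0_2 = 217; x1_2 = 108; y1_2 = 296; x_3 = 227; y_3 = 151; r_3 = 44; x0_4 = 237; y0_4 = 197; x_5 = 370; y_5 = 43; r_5 = 18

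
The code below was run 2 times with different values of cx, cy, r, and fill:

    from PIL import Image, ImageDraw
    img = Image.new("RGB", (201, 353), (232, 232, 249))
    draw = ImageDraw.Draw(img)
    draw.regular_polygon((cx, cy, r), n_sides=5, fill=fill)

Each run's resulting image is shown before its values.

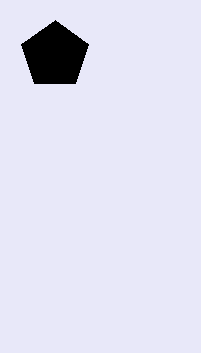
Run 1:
cx = 55; cy = 55; r = 35; fill = 'black'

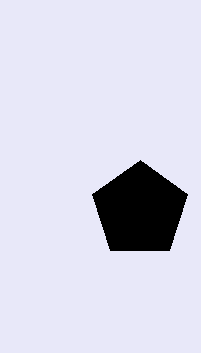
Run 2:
cx = 140
cy = 210
r = 50
fill = 'black'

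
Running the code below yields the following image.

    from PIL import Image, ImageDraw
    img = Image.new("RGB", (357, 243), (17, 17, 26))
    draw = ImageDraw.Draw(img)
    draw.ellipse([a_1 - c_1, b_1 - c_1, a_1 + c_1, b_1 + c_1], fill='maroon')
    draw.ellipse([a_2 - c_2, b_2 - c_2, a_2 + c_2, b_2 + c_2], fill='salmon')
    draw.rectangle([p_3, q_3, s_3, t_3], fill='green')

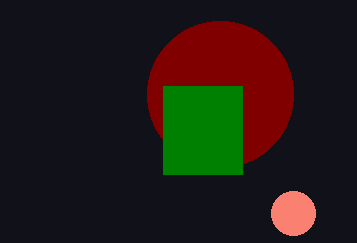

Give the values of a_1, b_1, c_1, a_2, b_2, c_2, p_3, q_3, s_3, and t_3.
a_1 = 220, b_1 = 94, c_1 = 73, a_2 = 293, b_2 = 213, c_2 = 22, p_3 = 163, q_3 = 86, s_3 = 242, t_3 = 174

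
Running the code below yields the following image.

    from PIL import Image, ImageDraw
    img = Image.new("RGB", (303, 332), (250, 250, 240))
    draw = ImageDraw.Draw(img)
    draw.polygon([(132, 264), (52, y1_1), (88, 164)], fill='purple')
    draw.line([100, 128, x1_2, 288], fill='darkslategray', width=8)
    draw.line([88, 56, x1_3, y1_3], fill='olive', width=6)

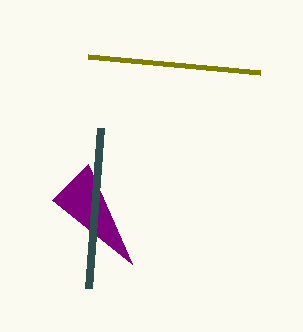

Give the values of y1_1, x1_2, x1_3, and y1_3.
y1_1 = 200
x1_2 = 88
x1_3 = 260
y1_3 = 72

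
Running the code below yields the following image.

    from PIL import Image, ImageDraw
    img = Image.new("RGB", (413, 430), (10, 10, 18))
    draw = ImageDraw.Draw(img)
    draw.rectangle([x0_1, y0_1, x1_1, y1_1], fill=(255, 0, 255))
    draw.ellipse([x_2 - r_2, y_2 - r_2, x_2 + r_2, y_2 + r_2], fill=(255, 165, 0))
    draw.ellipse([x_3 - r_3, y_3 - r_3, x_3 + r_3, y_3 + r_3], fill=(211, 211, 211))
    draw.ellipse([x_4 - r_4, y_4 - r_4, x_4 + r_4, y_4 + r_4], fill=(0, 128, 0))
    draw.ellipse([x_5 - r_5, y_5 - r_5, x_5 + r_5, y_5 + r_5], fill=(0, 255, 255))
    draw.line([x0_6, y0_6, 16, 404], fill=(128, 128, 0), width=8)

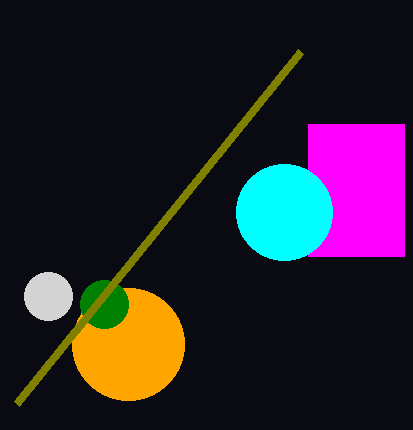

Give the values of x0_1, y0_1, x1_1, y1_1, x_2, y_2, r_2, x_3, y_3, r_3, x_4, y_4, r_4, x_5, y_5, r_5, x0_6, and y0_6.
x0_1 = 308, y0_1 = 124, x1_1 = 404, y1_1 = 256, x_2 = 128, y_2 = 344, r_2 = 56, x_3 = 48, y_3 = 296, r_3 = 24, x_4 = 104, y_4 = 304, r_4 = 24, x_5 = 284, y_5 = 212, r_5 = 48, x0_6 = 300, y0_6 = 52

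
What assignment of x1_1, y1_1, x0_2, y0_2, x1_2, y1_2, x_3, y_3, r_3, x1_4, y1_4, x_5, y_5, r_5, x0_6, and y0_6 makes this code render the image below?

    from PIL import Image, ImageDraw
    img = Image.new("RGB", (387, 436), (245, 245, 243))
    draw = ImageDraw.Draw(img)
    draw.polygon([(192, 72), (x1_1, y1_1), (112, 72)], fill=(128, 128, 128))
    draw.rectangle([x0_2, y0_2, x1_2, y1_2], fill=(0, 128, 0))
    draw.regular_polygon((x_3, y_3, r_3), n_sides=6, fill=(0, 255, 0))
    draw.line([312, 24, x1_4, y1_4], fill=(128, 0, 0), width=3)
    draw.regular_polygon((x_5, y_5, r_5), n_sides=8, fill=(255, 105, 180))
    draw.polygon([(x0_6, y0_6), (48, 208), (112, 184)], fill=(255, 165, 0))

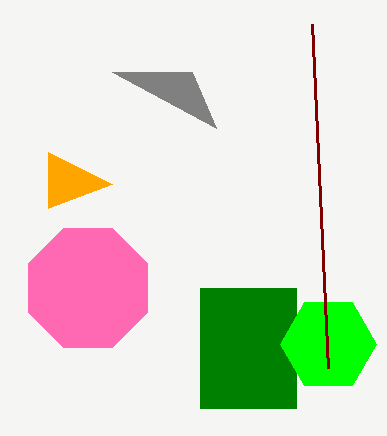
x1_1 = 216; y1_1 = 128; x0_2 = 200; y0_2 = 288; x1_2 = 296; y1_2 = 408; x_3 = 328; y_3 = 344; r_3 = 48; x1_4 = 328; y1_4 = 368; x_5 = 88; y_5 = 288; r_5 = 64; x0_6 = 48; y0_6 = 152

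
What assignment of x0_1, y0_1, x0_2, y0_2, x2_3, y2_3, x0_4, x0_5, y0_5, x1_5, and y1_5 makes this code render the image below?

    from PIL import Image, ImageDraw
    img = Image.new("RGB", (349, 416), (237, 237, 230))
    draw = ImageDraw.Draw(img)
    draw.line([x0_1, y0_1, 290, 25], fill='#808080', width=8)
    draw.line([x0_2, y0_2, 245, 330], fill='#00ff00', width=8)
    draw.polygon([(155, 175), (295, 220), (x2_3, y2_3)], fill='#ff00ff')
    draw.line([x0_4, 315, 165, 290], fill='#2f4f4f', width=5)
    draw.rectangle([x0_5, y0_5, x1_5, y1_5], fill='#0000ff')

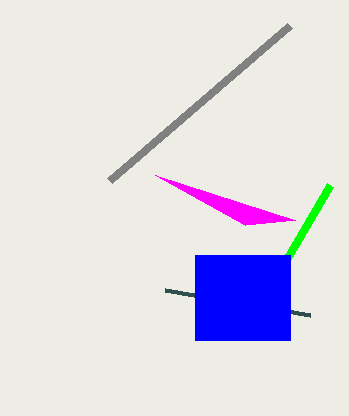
x0_1 = 110
y0_1 = 180
x0_2 = 330
y0_2 = 185
x2_3 = 245
y2_3 = 225
x0_4 = 310
x0_5 = 195
y0_5 = 255
x1_5 = 290
y1_5 = 340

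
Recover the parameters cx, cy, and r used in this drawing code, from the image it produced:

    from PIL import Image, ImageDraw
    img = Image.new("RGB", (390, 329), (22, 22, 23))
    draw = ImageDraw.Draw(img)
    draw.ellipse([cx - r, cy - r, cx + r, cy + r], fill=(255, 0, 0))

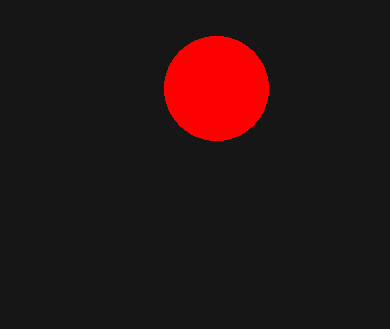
cx = 216
cy = 88
r = 52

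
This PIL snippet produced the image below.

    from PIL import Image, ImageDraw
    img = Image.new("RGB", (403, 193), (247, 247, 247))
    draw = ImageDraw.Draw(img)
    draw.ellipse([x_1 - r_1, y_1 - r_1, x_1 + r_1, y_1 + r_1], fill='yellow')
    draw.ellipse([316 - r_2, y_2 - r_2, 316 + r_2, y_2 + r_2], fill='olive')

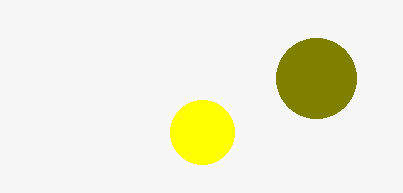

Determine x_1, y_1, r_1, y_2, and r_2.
x_1 = 202
y_1 = 132
r_1 = 32
y_2 = 78
r_2 = 40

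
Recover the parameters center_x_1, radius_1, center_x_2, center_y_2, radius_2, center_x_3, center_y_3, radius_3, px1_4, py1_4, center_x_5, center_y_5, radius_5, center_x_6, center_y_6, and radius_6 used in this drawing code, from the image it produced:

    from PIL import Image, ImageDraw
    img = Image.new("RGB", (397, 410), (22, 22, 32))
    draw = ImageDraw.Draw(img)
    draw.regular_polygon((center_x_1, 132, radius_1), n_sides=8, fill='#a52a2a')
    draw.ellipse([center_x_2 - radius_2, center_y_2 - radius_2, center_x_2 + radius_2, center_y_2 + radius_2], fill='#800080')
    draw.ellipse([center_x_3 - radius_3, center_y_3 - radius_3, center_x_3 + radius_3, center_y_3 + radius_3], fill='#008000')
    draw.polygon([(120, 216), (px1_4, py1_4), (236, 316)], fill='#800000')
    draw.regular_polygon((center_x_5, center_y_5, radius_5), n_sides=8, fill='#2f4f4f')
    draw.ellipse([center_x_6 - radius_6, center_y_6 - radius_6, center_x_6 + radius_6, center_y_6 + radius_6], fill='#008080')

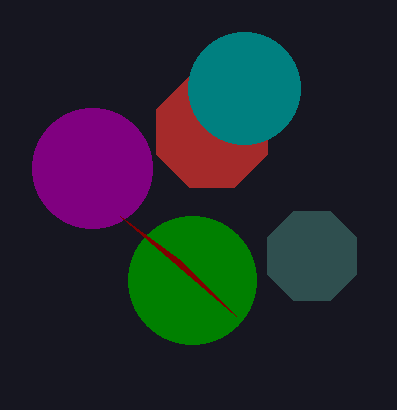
center_x_1 = 212, radius_1 = 60, center_x_2 = 92, center_y_2 = 168, radius_2 = 60, center_x_3 = 192, center_y_3 = 280, radius_3 = 64, px1_4 = 180, py1_4 = 260, center_x_5 = 312, center_y_5 = 256, radius_5 = 48, center_x_6 = 244, center_y_6 = 88, radius_6 = 56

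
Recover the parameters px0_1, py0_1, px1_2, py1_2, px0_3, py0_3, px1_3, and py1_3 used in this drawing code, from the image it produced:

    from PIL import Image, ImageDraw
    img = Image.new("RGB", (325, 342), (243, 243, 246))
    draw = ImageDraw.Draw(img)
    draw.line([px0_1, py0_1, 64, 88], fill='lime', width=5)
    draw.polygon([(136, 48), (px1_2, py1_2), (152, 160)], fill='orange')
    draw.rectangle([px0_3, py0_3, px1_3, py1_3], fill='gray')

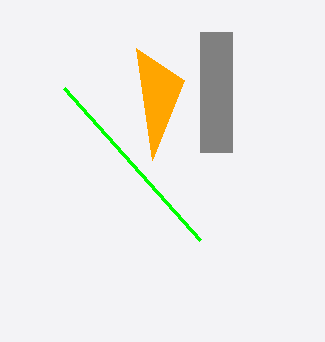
px0_1 = 200, py0_1 = 240, px1_2 = 184, py1_2 = 80, px0_3 = 200, py0_3 = 32, px1_3 = 232, py1_3 = 152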